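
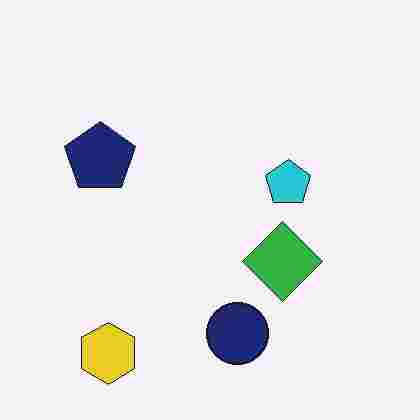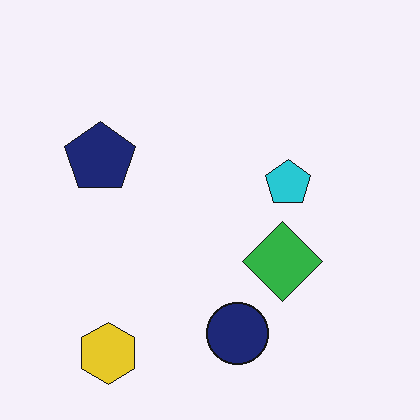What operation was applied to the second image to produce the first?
The transformation is: heavily JPEG-compressed with obvious blocking artifacts.

Blocky 8×8 compression artifacts appear around shape edges and the flat background shows ringing — characteristic JPEG degradation.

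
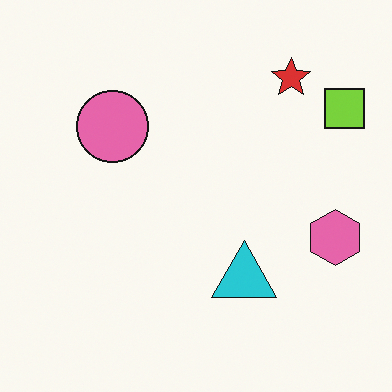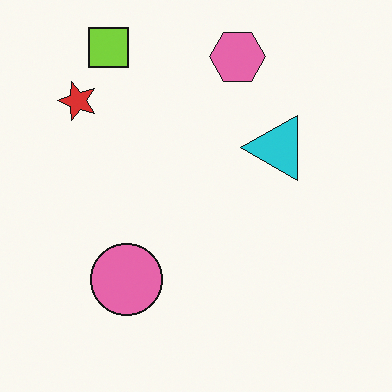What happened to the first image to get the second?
Rotated 90° counter-clockwise.

The lime square sits in the top-right of the first image and the top-left of the second — consistent with a whole-image 90° counter-clockwise rotation.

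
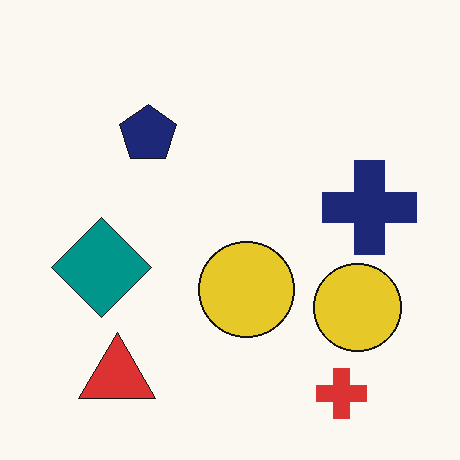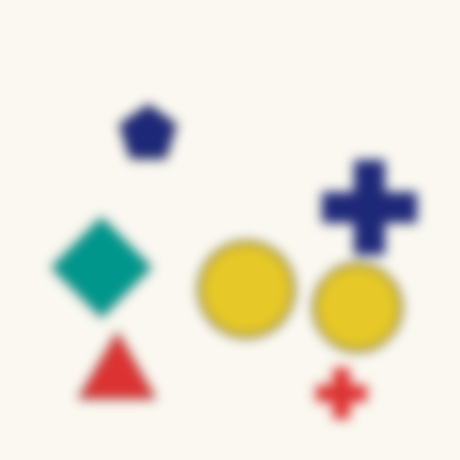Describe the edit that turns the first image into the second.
The transformation is: strongly gaussian-blurred.

Shape edges and outlines are uniformly softened across the whole image.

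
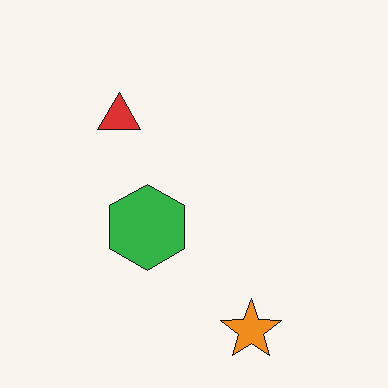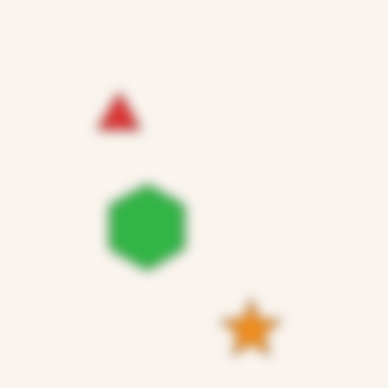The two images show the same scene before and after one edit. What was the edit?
Strongly gaussian-blurred.

Shape edges and outlines are uniformly softened across the whole image.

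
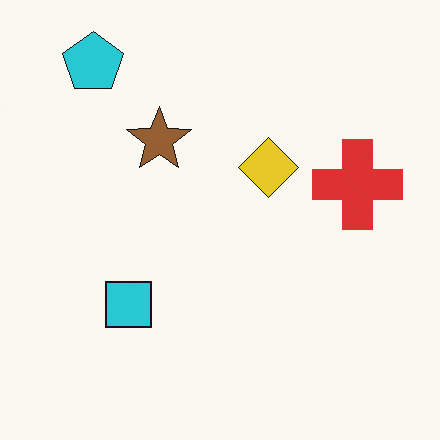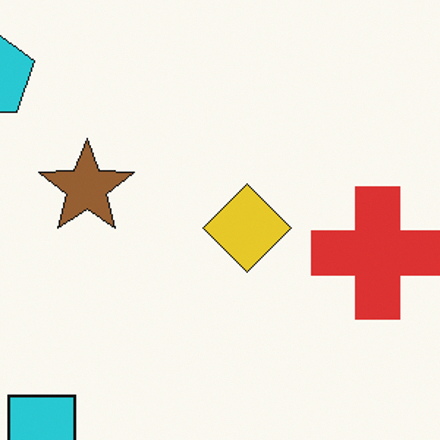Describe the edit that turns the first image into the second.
The second image is the first cropped slightly and scaled back up.

The visible shapes are larger and the field of view is narrower; shapes near the original edges may be partly or wholly outside the frame — a crop-and-rescale.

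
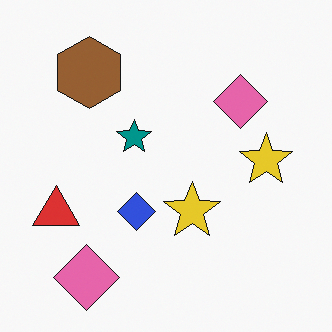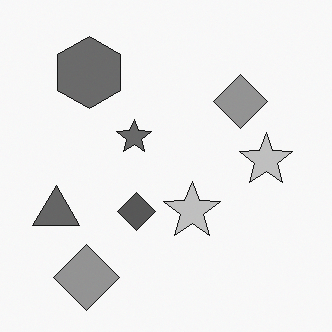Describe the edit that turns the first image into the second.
The image was converted to grayscale.

All color is removed — every shape is now a shade of grey.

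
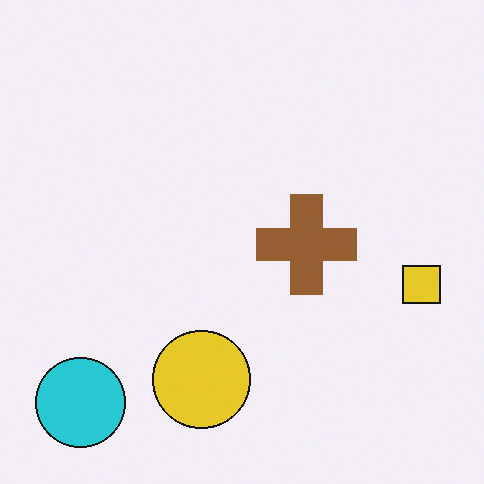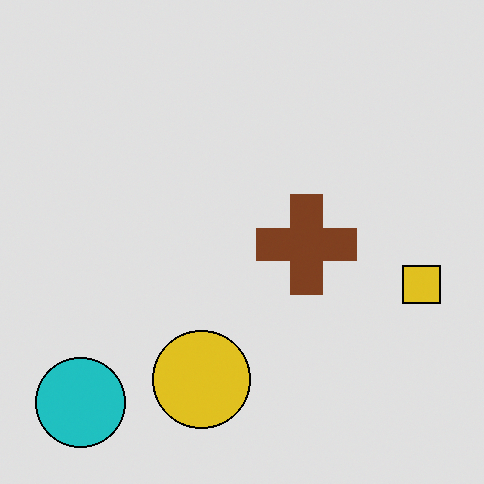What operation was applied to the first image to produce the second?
The image was moderately posterized.

Each flat color has snapped to a coarser quantized level — most visibly, the near-white background has dropped to a flat grey.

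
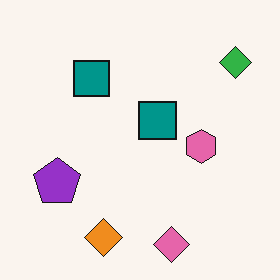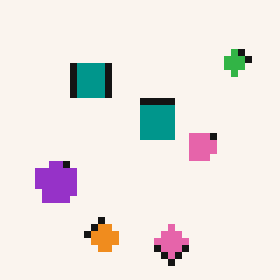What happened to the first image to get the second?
The second image is the first moderately pixelated.

Shapes are reduced to large square blocks; fine edges and outlines are lost — a downscale-then-upscale (mosaic) effect.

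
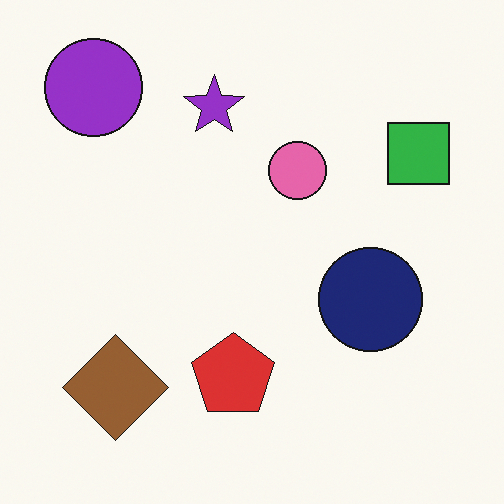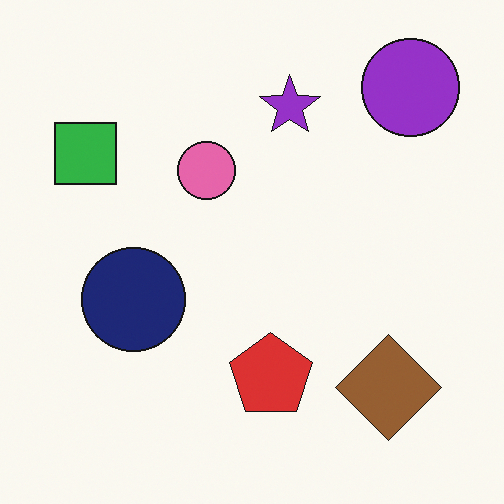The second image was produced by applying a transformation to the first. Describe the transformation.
The image was flipped horizontally (left ↔ right).

The green square is in the top-right of the first image and the top-left of the second — shapes on opposite sides of the vertical midline have swapped in a mirror flip.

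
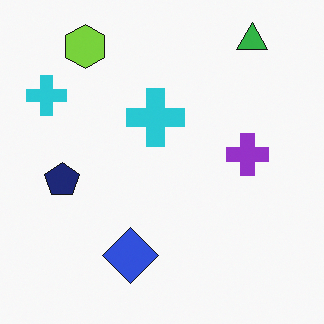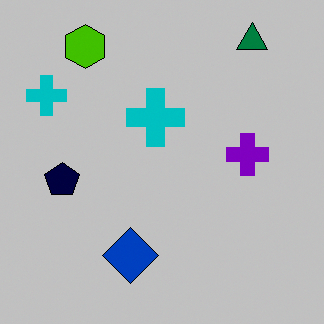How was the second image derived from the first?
Aggressively posterized.

Each flat color has snapped to a coarser quantized level — most visibly, the near-white background has dropped to a flat grey.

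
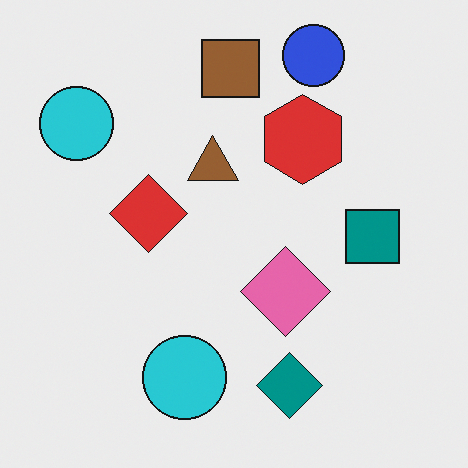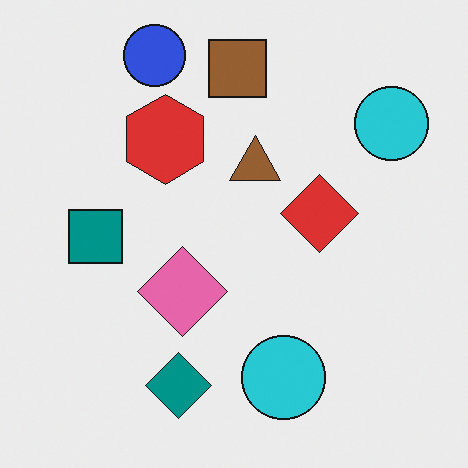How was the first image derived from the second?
Flipped horizontally (left ↔ right).

The teal square is in the left of the second image and the right of the first — shapes on opposite sides of the vertical midline have swapped in a mirror flip.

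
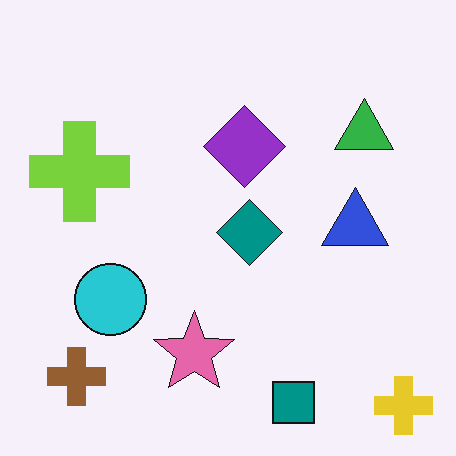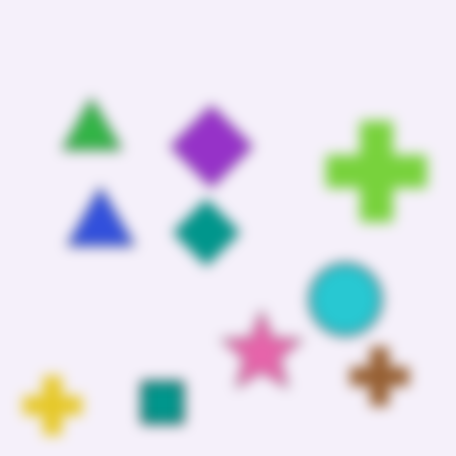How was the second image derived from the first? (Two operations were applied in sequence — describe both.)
The transformation is: flipped horizontally (left ↔ right), then heavily blurred.

The yellow cross is in the bottom-right of the first image and the bottom-left of the second — shapes on opposite sides of the vertical midline have swapped in a mirror flip. Shape edges and outlines are uniformly softened across the whole image.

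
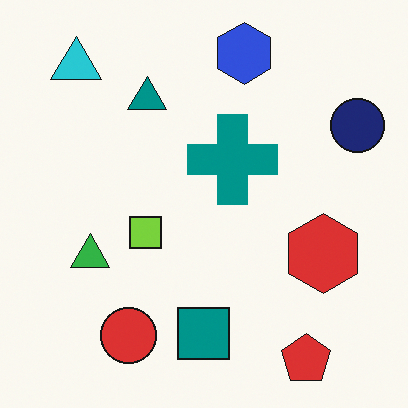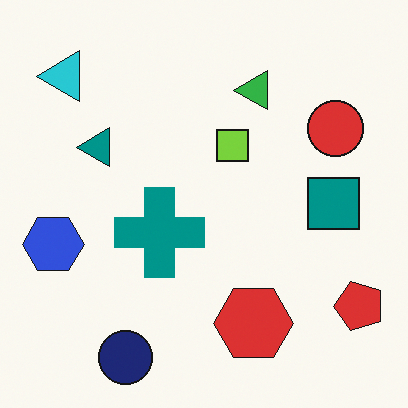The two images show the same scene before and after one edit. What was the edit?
The image was transposed (reflected across the top-left ↔ bottom-right diagonal).

Shapes have swapped their row and column positions — what was in the top-right is now in the bottom-left — a diagonal reflection.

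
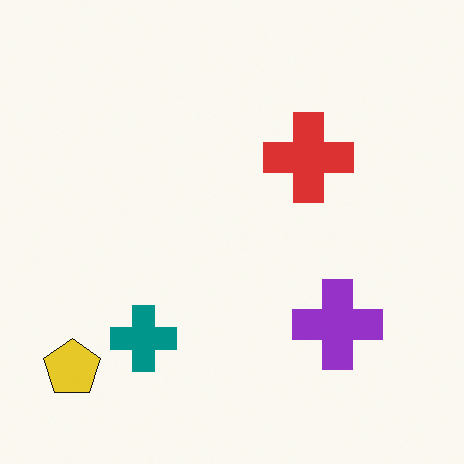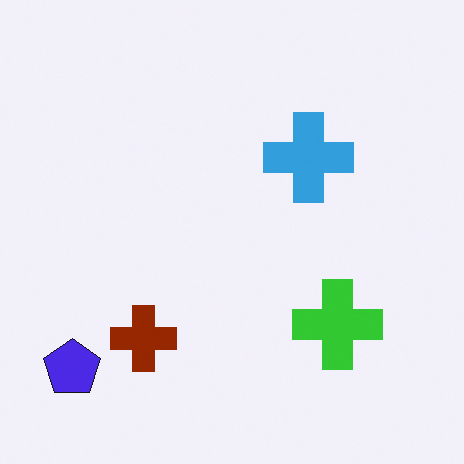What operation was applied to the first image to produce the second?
The image was hue-shifted by a large amount.

Every shape's color has rotated by the same amount around the hue wheel — a uniform hue shift.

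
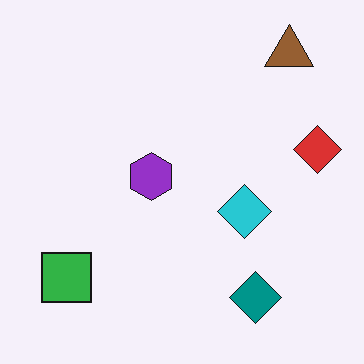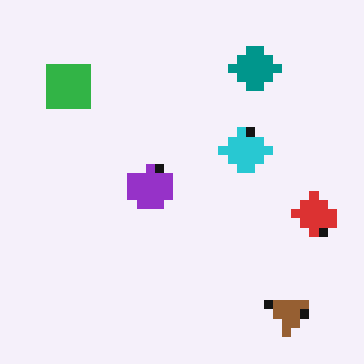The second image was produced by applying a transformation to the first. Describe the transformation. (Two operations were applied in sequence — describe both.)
The transformation is: flipped vertically (top ↔ bottom), then coarsely pixelated.

The brown triangle is in the top-right of the first image and the bottom-right of the second — shapes on opposite sides of the horizontal midline have swapped in a mirror flip. Shapes are reduced to large square blocks; fine edges and outlines are lost — a downscale-then-upscale (mosaic) effect.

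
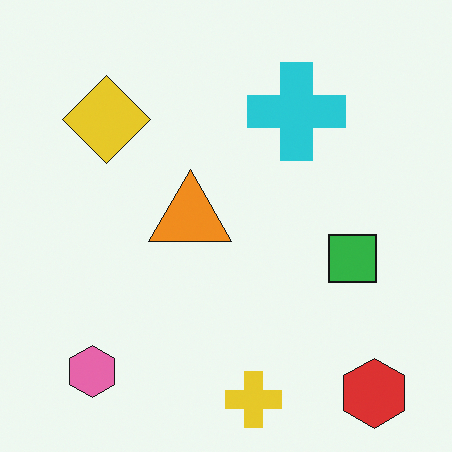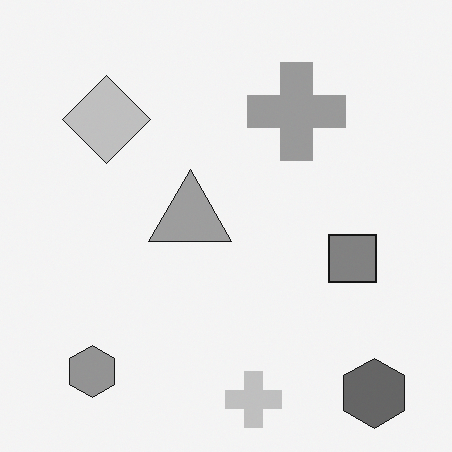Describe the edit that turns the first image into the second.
It was converted to grayscale.

All color is removed — every shape is now a shade of grey.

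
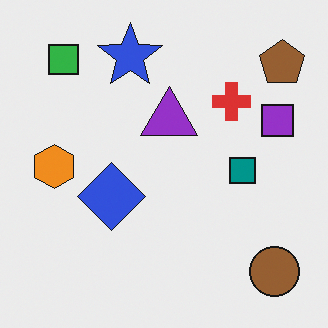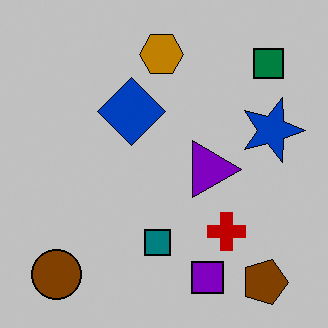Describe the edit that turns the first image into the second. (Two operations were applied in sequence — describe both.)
It was rotated 90° clockwise, then aggressively posterized.

The brown pentagon sits in the top-right of the first image and the bottom-right of the second — consistent with a whole-image 90° clockwise rotation. Each flat color has snapped to a coarser quantized level — most visibly, the near-white background has dropped to a flat grey.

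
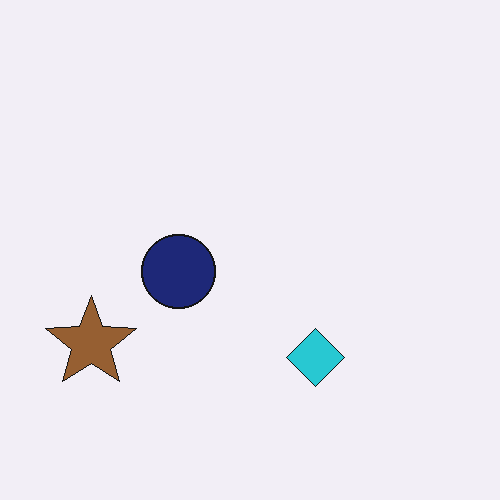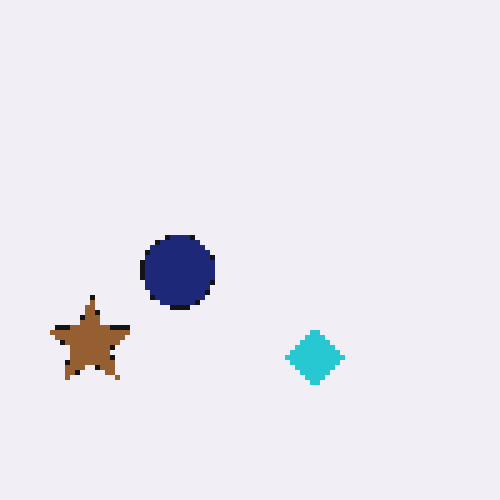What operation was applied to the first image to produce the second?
The image was mildly pixelated.

Shapes are reduced to large square blocks; fine edges and outlines are lost — a downscale-then-upscale (mosaic) effect.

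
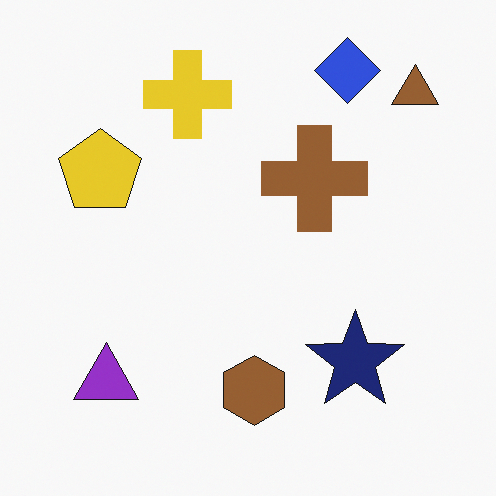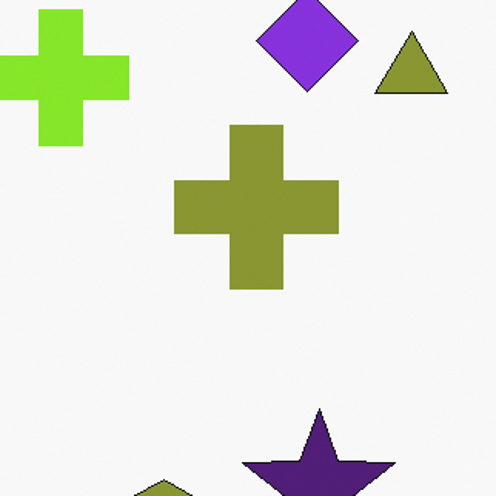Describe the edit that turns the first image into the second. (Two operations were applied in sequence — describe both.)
The transformation is: hue-shifted by a small amount, then cropped to a modestly smaller region and rescaled.

Every shape's color has rotated by the same amount around the hue wheel — a uniform hue shift. The visible shapes are larger and the field of view is narrower; shapes near the original edges may be partly or wholly outside the frame — a crop-and-rescale.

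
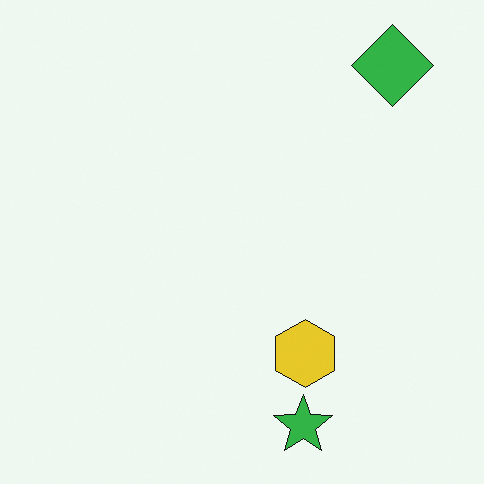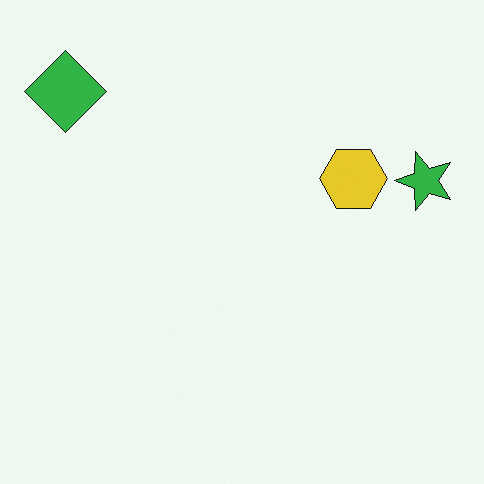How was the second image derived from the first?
The transformation is: rotated 90° counter-clockwise.

The green diamond sits in the top-right of the first image and the top-left of the second — consistent with a whole-image 90° counter-clockwise rotation.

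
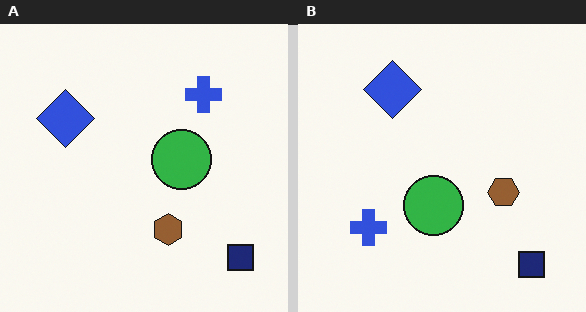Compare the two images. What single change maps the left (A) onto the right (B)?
The image was transposed (reflected across the top-left ↔ bottom-right diagonal).

Shapes have swapped their row and column positions — what was in the top-right is now in the bottom-left — a diagonal reflection.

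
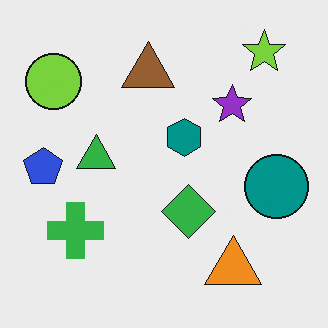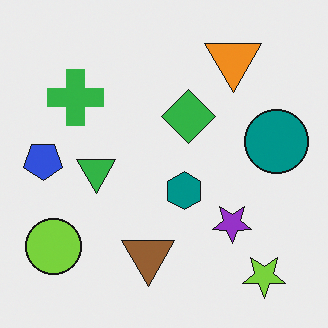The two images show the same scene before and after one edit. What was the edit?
The transformation is: flipped vertically (top ↔ bottom).

The lime star is in the top-right of the first image and the bottom-right of the second — shapes on opposite sides of the horizontal midline have swapped in a mirror flip.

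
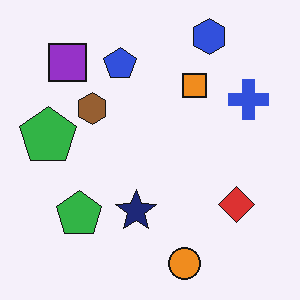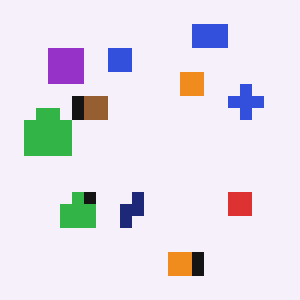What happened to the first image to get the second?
This is the original image heavily pixelated into large blocks.

Shapes are reduced to large square blocks; fine edges and outlines are lost — a downscale-then-upscale (mosaic) effect.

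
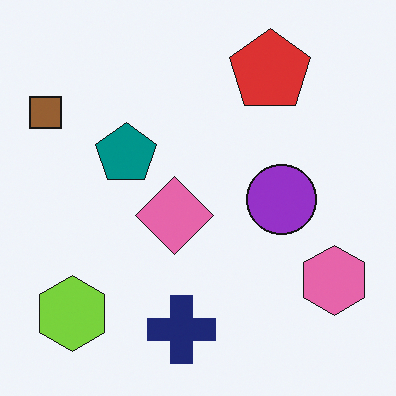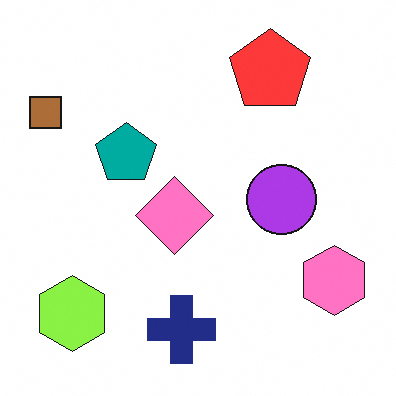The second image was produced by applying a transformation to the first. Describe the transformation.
The image was brightened a little.

Every pixel — background and shapes alike — is uniformly brightened.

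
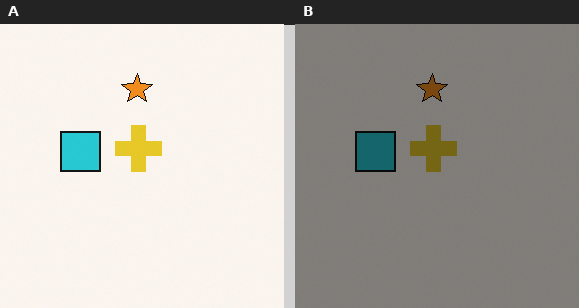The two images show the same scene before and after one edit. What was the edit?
The transformation is: darkened a lot.

Every pixel — background and shapes alike — is uniformly darkened.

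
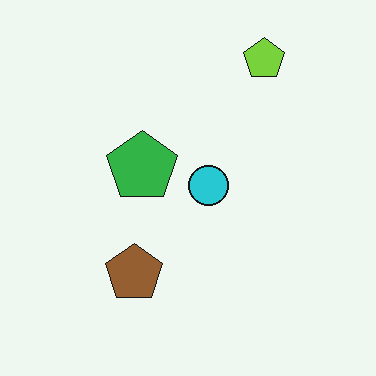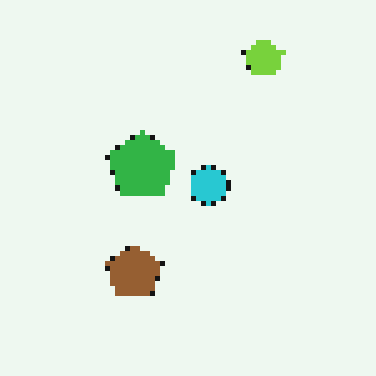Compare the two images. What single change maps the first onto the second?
The image was mildly pixelated.

Shapes are reduced to large square blocks; fine edges and outlines are lost — a downscale-then-upscale (mosaic) effect.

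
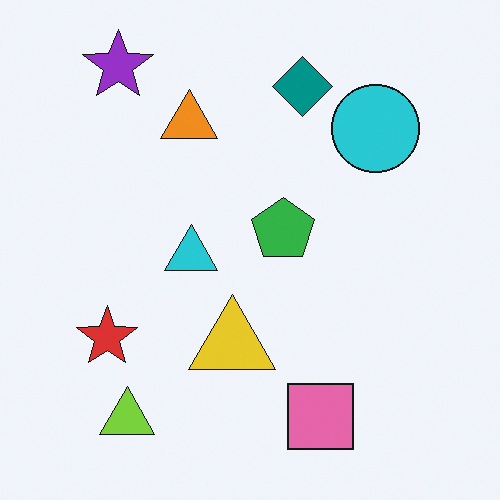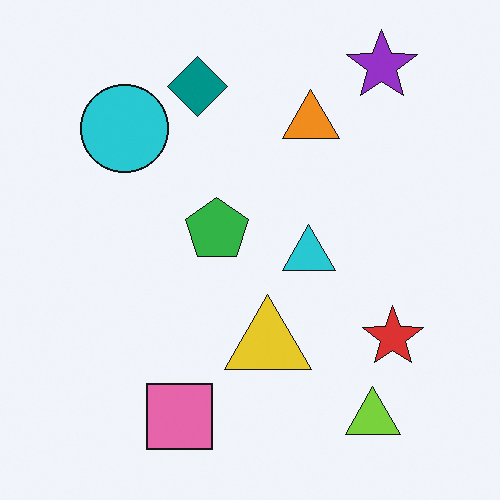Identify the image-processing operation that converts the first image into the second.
This is the original image flipped horizontally (left ↔ right).

The red star is in the bottom-left of the first image and the bottom-right of the second — shapes on opposite sides of the vertical midline have swapped in a mirror flip.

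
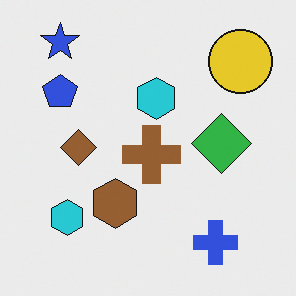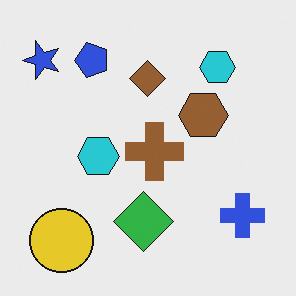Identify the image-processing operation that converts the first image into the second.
Transposed (reflected across the top-left ↔ bottom-right diagonal).

Shapes have swapped their row and column positions — what was in the top-right is now in the bottom-left — a diagonal reflection.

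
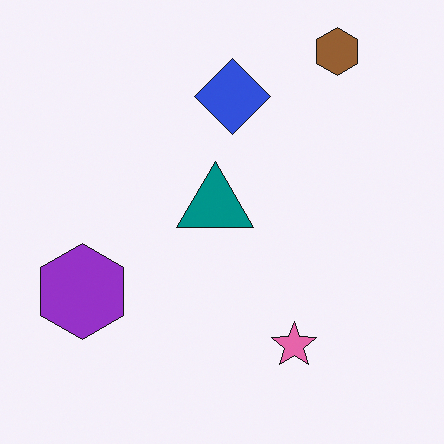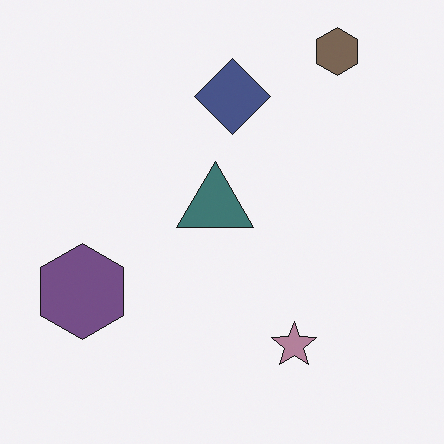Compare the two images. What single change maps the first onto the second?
This is the original image heavily desaturated.

All colors are more muted and greyish — a global saturation change.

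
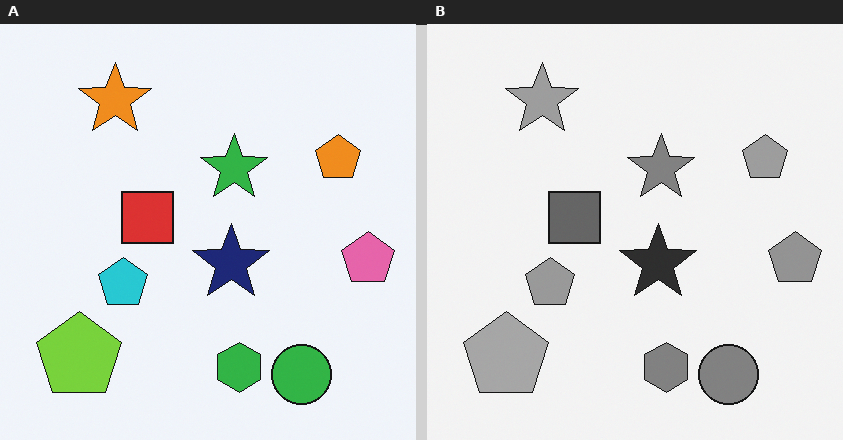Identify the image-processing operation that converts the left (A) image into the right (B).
The transformation is: converted to grayscale.

All color is removed — every shape is now a shade of grey.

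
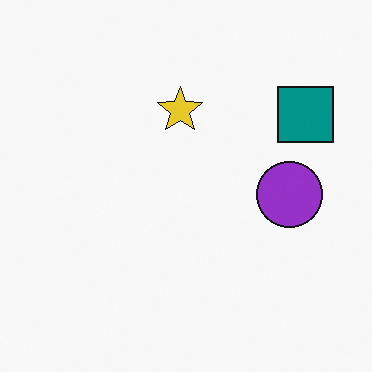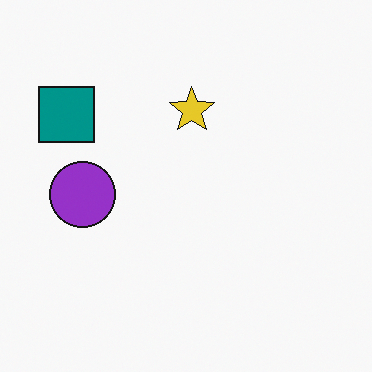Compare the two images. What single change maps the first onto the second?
Flipped horizontally (left ↔ right).

The teal square is in the top-right of the first image and the top-left of the second — shapes on opposite sides of the vertical midline have swapped in a mirror flip.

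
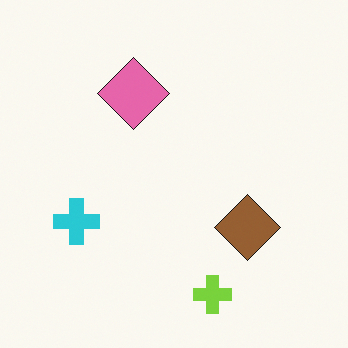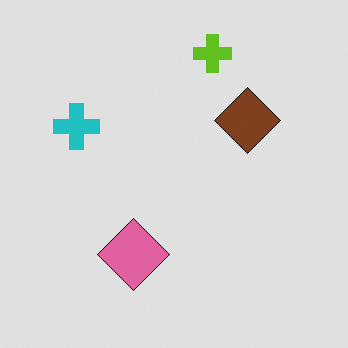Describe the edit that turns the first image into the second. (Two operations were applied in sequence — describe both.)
This is the original image flipped vertically (top ↔ bottom), then posterized to a reduced palette.

The lime cross is in the bottom of the first image and the top of the second — shapes on opposite sides of the horizontal midline have swapped in a mirror flip. Each flat color has snapped to a coarser quantized level — most visibly, the near-white background has dropped to a flat grey.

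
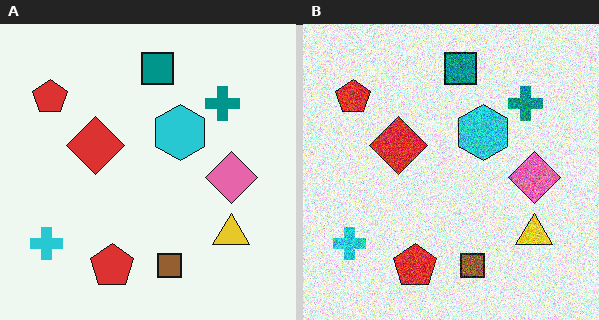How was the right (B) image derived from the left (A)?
It was degraded with strong gaussian noise.

Random speckle covers the whole image, including the flat background.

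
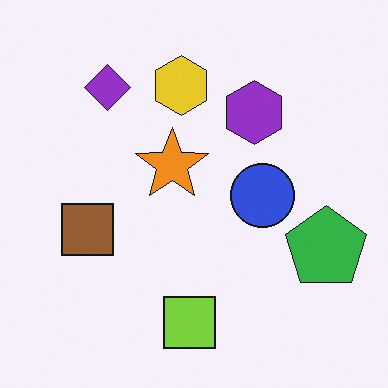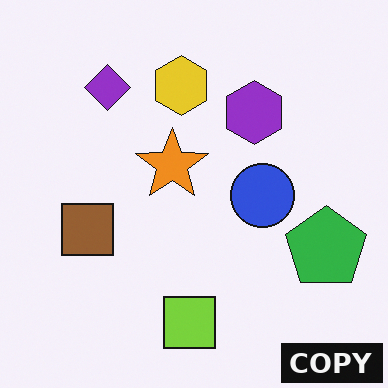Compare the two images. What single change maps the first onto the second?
Watermarked with the text "COPY" in the lower-right corner.

A dark label reading "COPY" appears in the lower-right corner.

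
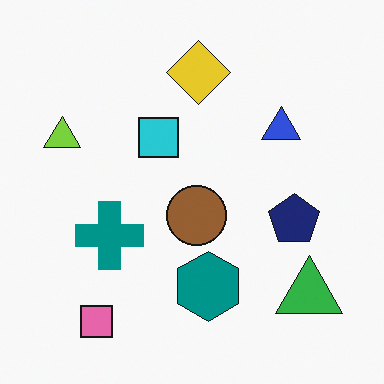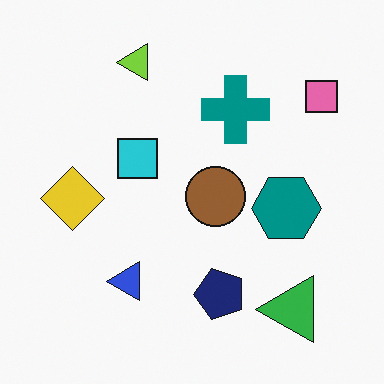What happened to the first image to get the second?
It was transposed (reflected across the top-left ↔ bottom-right diagonal).

Shapes have swapped their row and column positions — what was in the top-right is now in the bottom-left — a diagonal reflection.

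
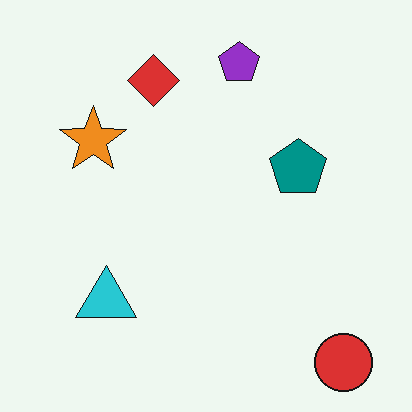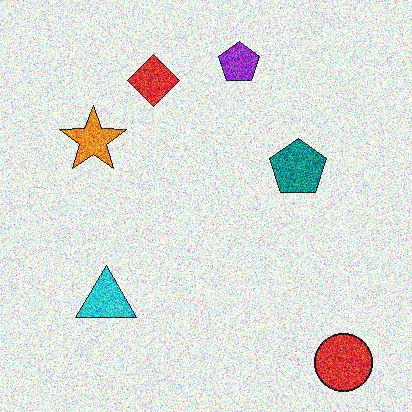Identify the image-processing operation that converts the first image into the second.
The second image is the first degraded with heavy additive noise.

Random speckle covers the whole image, including the flat background.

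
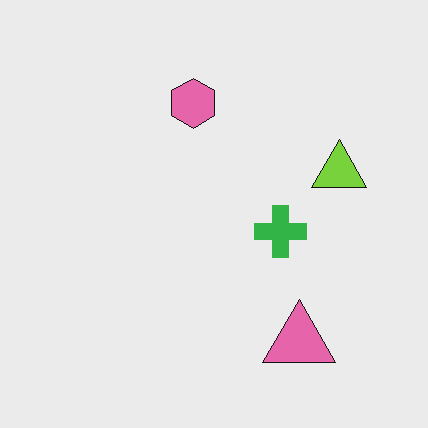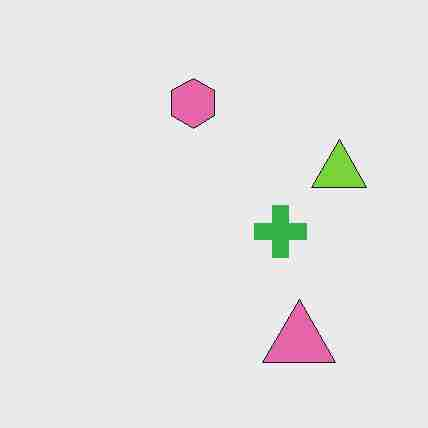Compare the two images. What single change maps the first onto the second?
The transformation is: degraded with heavy JPEG compression.

Blocky 8×8 compression artifacts appear around shape edges and the flat background shows ringing — characteristic JPEG degradation.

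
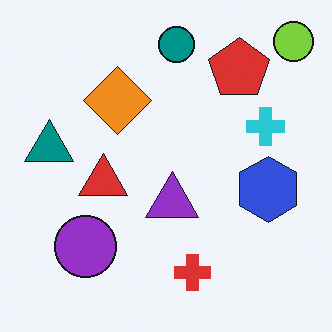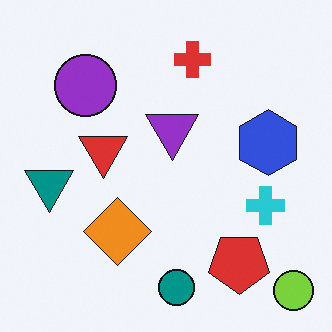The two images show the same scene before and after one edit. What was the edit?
It was flipped vertically (top ↔ bottom).

The lime circle is in the top-right of the first image and the bottom-right of the second — shapes on opposite sides of the horizontal midline have swapped in a mirror flip.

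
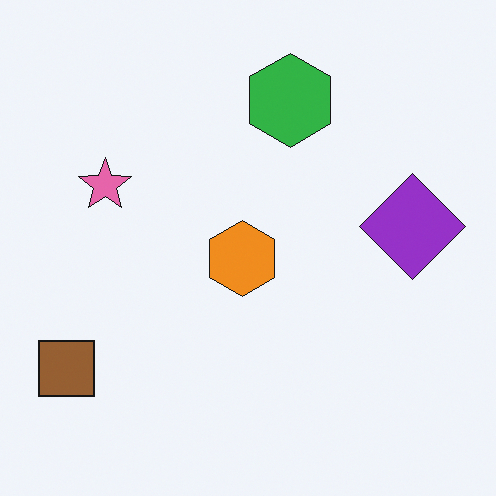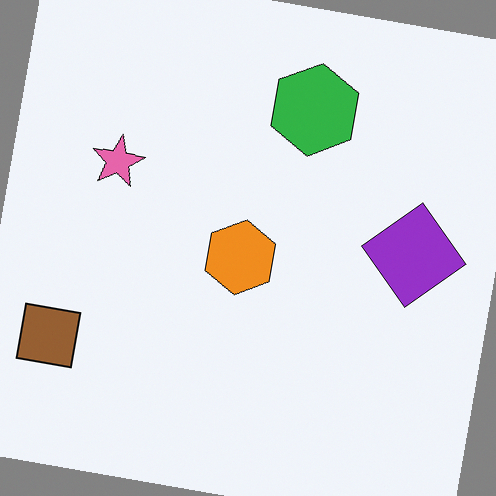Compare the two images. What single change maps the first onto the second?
It was rotated clockwise by a few degrees.

Every shape is tilted by the same angle and the image corners show triangular fill wedges — a whole-image rotation by a non-right angle.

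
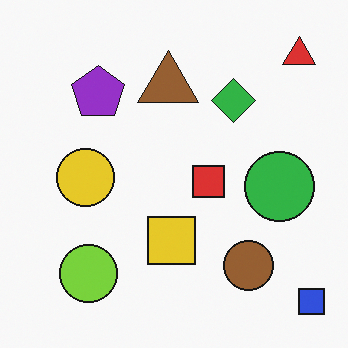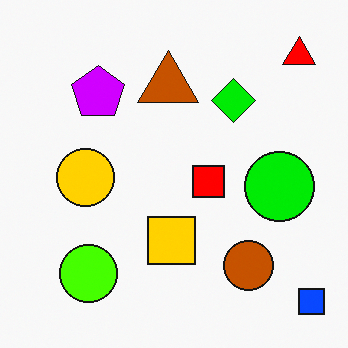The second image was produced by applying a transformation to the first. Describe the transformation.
The second image is the first made much more vivid (saturation change).

All colors are more vivid — a global saturation change.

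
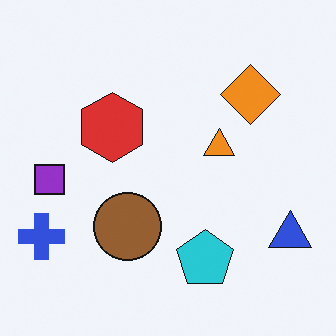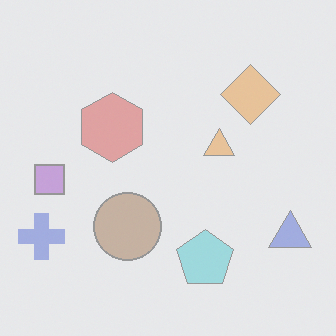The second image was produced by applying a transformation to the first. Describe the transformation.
The image was given much lower contrast.

Tones are pushed toward mid-grey across the whole image — a global contrast change.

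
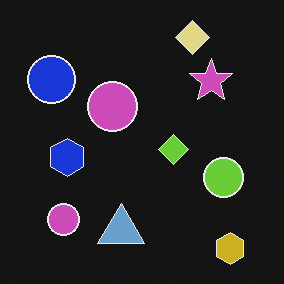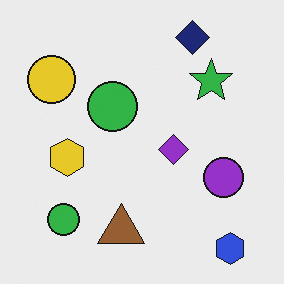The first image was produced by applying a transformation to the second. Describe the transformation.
Color-inverted (negative).

The light background has become dark and every shape's color is its complement — a photographic negative.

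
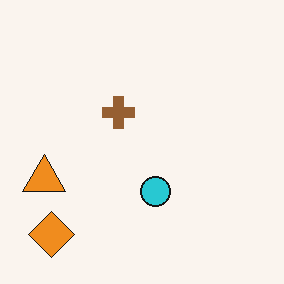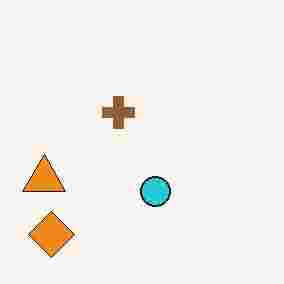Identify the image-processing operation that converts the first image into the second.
The second image is the first heavily JPEG-compressed with obvious blocking artifacts.

Blocky 8×8 compression artifacts appear around shape edges and the flat background shows ringing — characteristic JPEG degradation.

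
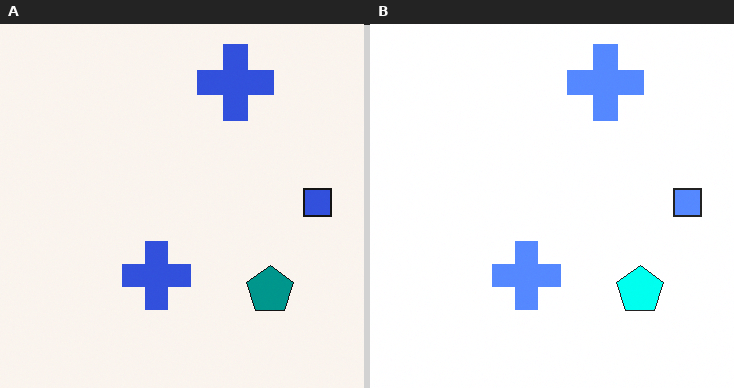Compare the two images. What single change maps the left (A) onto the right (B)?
This is the original image substantially brightened.

Every pixel — background and shapes alike — is uniformly brightened.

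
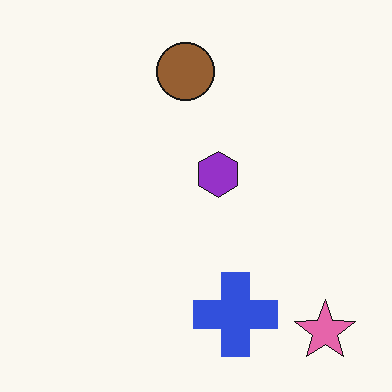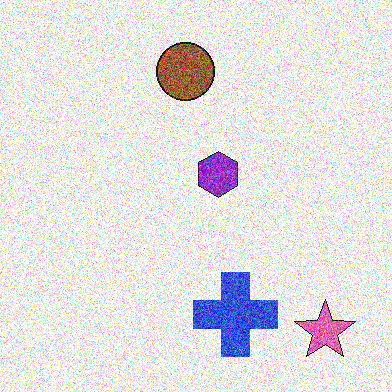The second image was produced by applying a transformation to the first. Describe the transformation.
The transformation is: degraded with a thick layer of grain.

Random speckle covers the whole image, including the flat background.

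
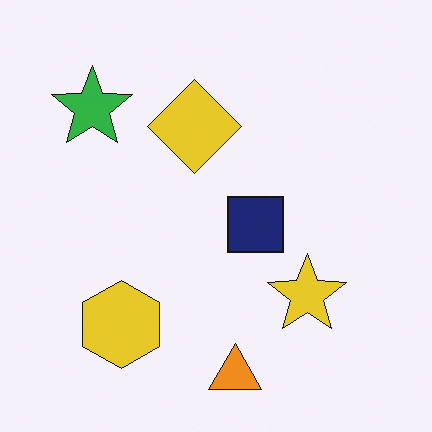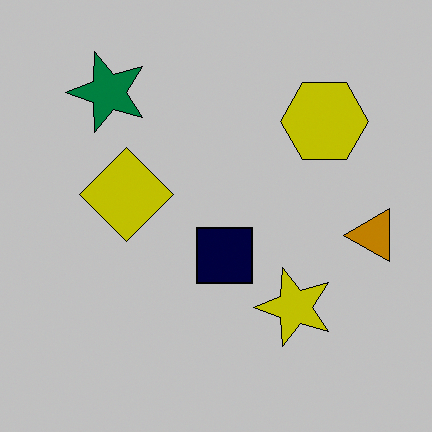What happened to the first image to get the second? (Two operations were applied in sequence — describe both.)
Transposed (reflected across the top-left ↔ bottom-right diagonal), then aggressively posterized.

Shapes have swapped their row and column positions — what was in the top-right is now in the bottom-left — a diagonal reflection. Each flat color has snapped to a coarser quantized level — most visibly, the near-white background has dropped to a flat grey.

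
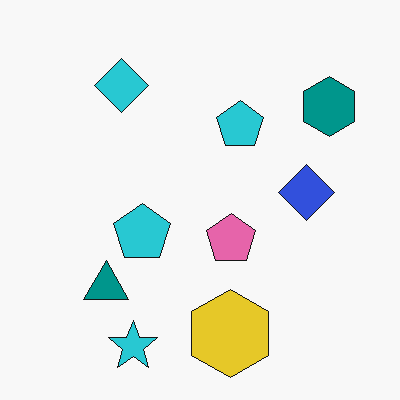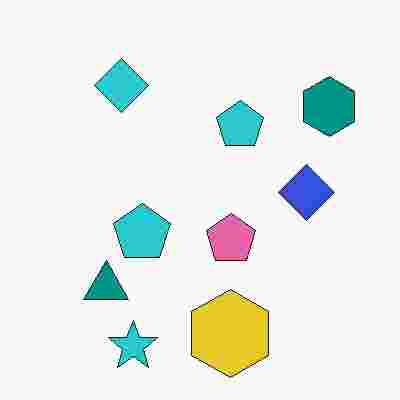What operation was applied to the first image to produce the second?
This is the original image degraded with heavy JPEG compression.

Blocky 8×8 compression artifacts appear around shape edges and the flat background shows ringing — characteristic JPEG degradation.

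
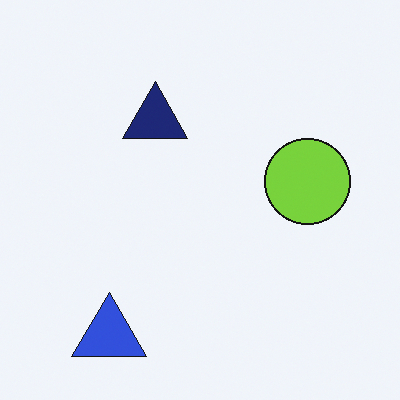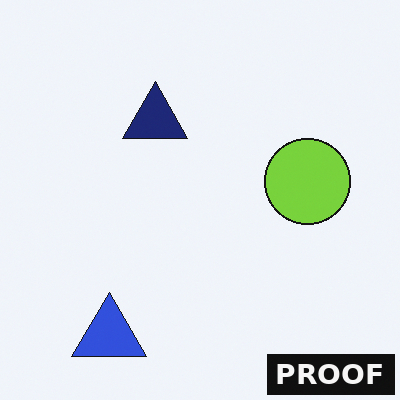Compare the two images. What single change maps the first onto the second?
The image was watermarked with the text "PROOF" in the lower-right corner.

A dark label reading "PROOF" appears in the lower-right corner.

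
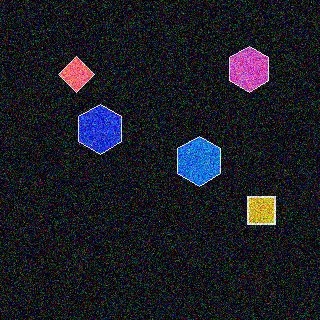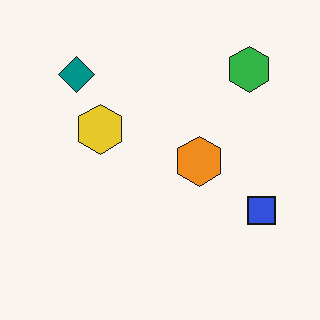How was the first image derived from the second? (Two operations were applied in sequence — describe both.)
The image was color-inverted (negative), then degraded with a thick layer of grain.

The light background has become dark and every shape's color is its complement — a photographic negative. Random speckle covers the whole image, including the flat background.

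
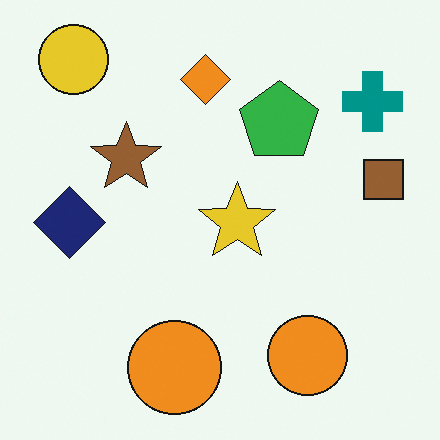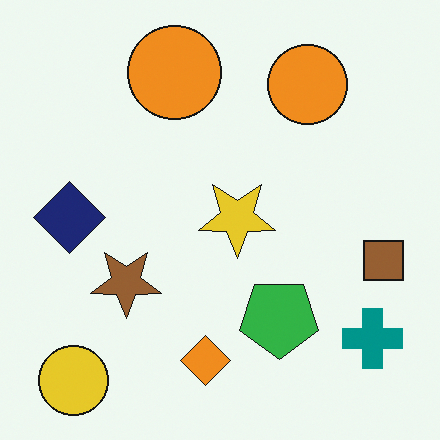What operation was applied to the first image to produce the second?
Flipped vertically (top ↔ bottom).

The yellow circle is in the top-left of the first image and the bottom-left of the second — shapes on opposite sides of the horizontal midline have swapped in a mirror flip.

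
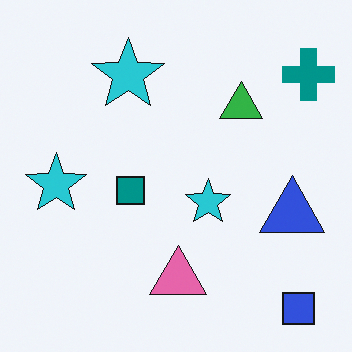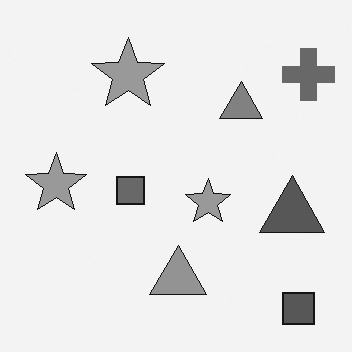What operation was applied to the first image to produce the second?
The second image is the first converted to grayscale.

All color is removed — every shape is now a shade of grey.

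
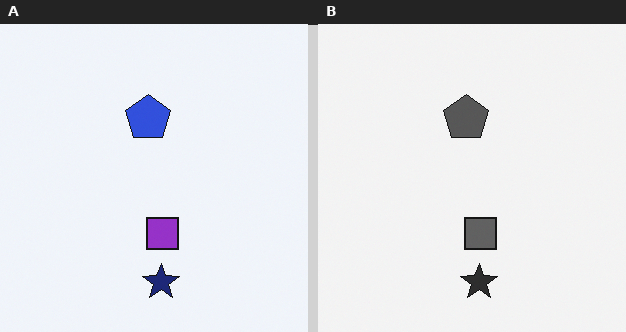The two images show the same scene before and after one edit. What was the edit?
It was converted to grayscale.

All color is removed — every shape is now a shade of grey.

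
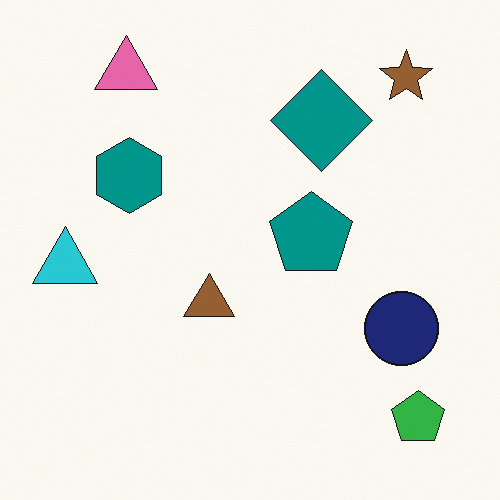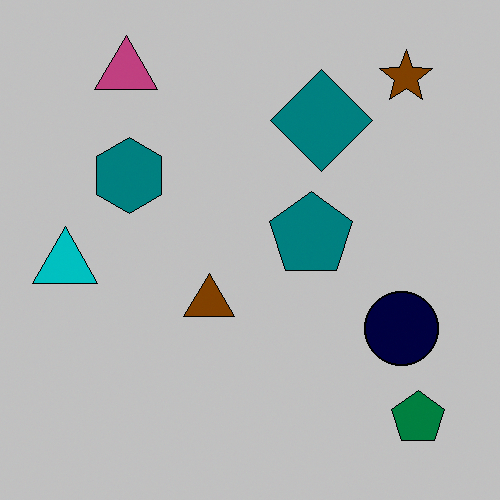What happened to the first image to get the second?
The transformation is: heavily posterized to just a handful of flat colors.

Each flat color has snapped to a coarser quantized level — most visibly, the near-white background has dropped to a flat grey.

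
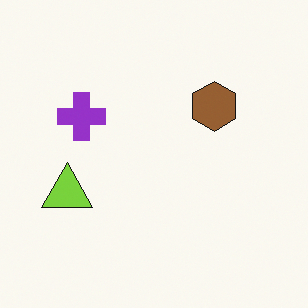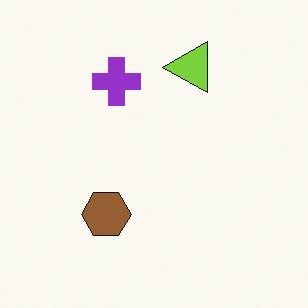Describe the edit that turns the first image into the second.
The image was transposed (reflected across the top-left ↔ bottom-right diagonal).

Shapes have swapped their row and column positions — what was in the top-right is now in the bottom-left — a diagonal reflection.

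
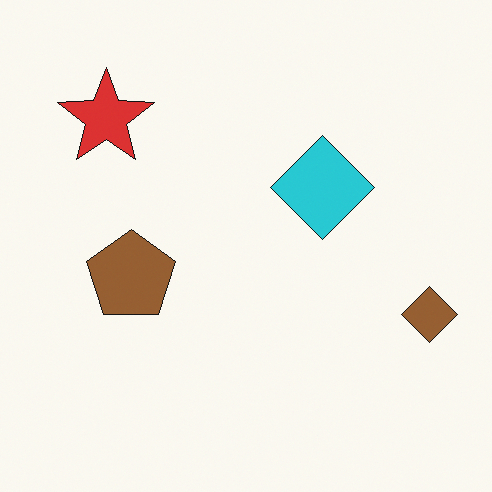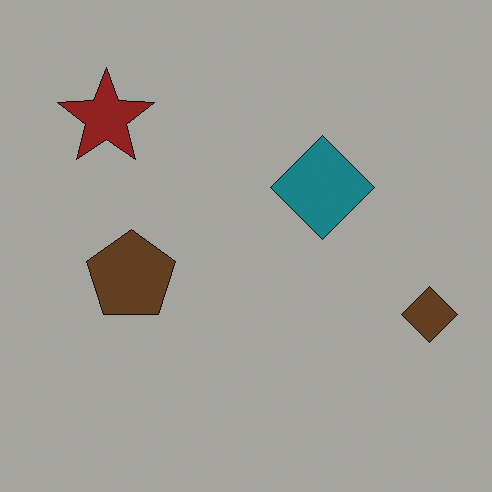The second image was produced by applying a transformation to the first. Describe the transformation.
It was noticeably darkened.

Every pixel — background and shapes alike — is uniformly darkened.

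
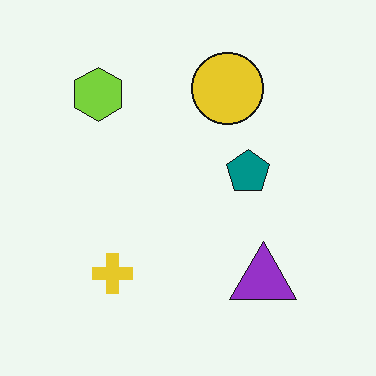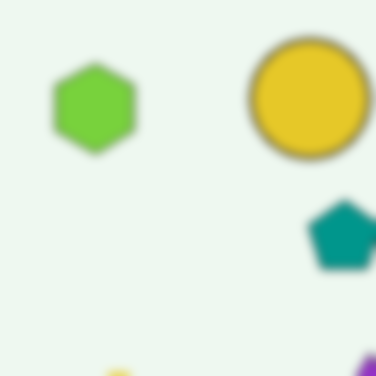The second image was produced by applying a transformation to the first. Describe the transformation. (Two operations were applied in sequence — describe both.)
The transformation is: cropped tightly and scaled back up, then heavily blurred.

The visible shapes are larger and the field of view is narrower; shapes near the original edges may be partly or wholly outside the frame — a crop-and-rescale. Shape edges and outlines are uniformly softened across the whole image.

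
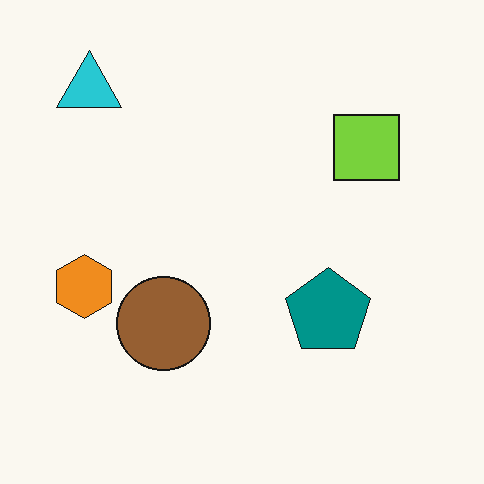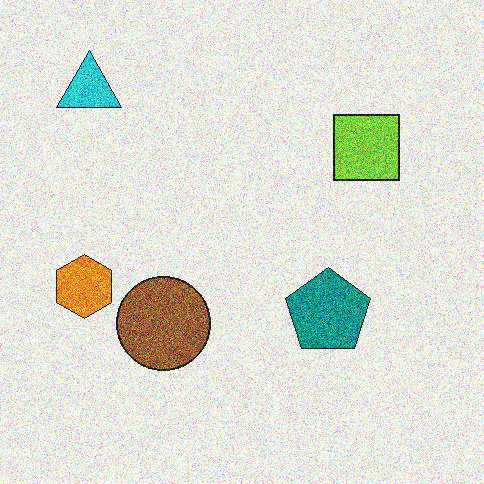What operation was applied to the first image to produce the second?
Degraded with a thick layer of grain.

Random speckle covers the whole image, including the flat background.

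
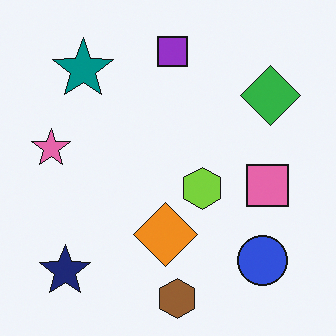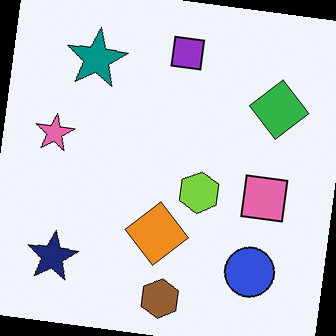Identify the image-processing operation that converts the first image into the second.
The image was rotated clockwise by a slight angle.

Every shape is tilted by the same angle and the image corners show triangular fill wedges — a whole-image rotation by a non-right angle.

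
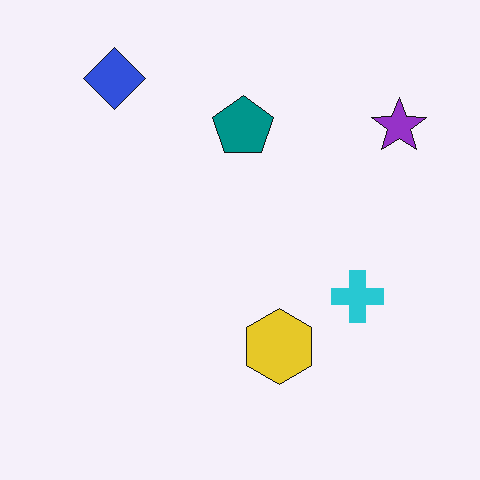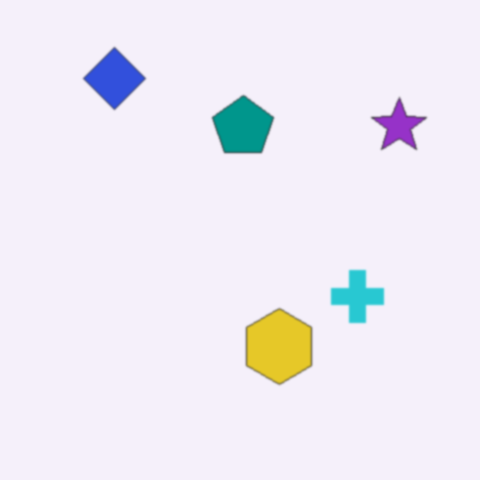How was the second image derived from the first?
Given a subtle gaussian blur.

Shape edges and outlines are uniformly softened across the whole image.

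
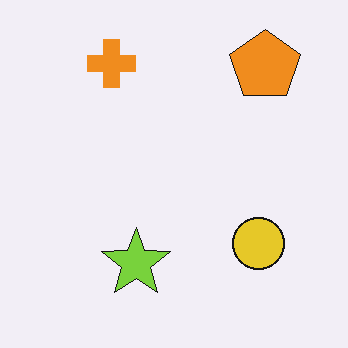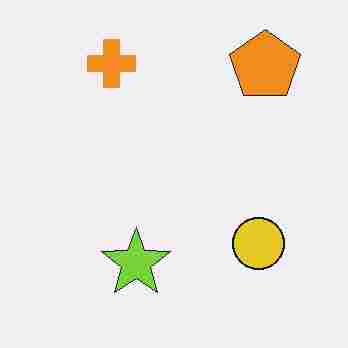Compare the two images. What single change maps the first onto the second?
The image was heavily JPEG-compressed with obvious blocking artifacts.

Blocky 8×8 compression artifacts appear around shape edges and the flat background shows ringing — characteristic JPEG degradation.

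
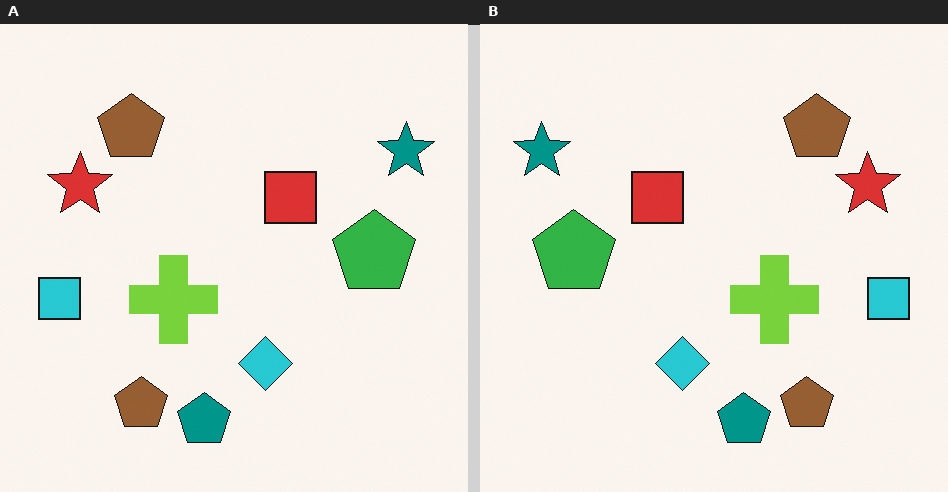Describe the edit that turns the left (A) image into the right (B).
The transformation is: flipped horizontally (left ↔ right).

The cyan square is in the left of the left (A) image and the right of the right (B) — shapes on opposite sides of the vertical midline have swapped in a mirror flip.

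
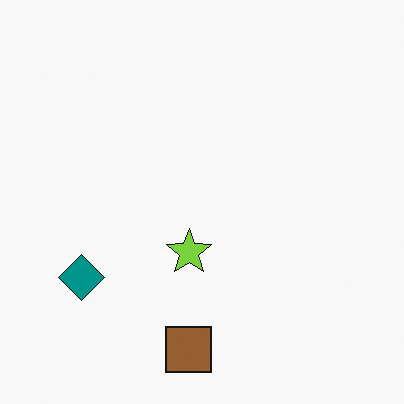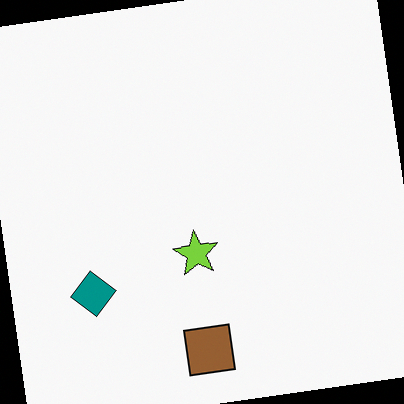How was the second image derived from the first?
This is the original image rotated counter-clockwise by a few degrees.

Every shape is tilted by the same angle and the image corners show triangular fill wedges — a whole-image rotation by a non-right angle.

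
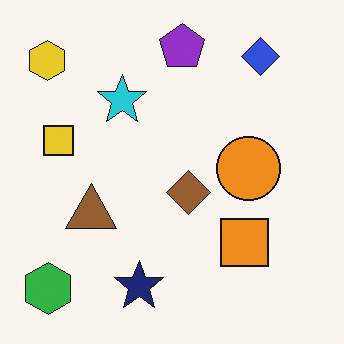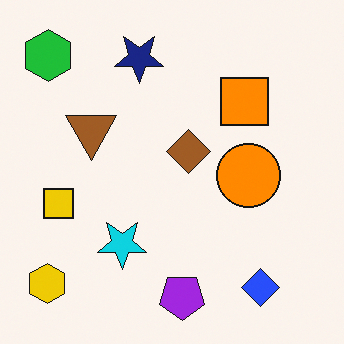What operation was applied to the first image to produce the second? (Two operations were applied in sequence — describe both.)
This is the original image flipped vertically (top ↔ bottom), then slightly oversaturated.

The purple pentagon is in the top of the first image and the bottom of the second — shapes on opposite sides of the horizontal midline have swapped in a mirror flip. All colors are more vivid — a global saturation change.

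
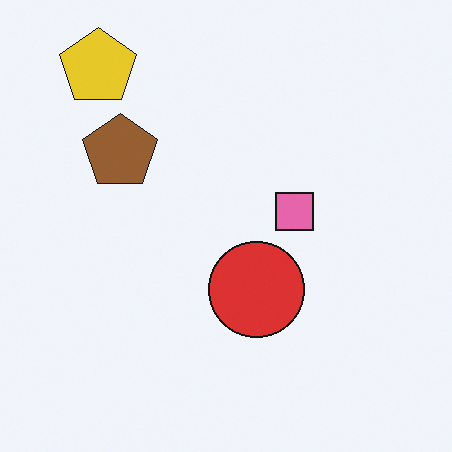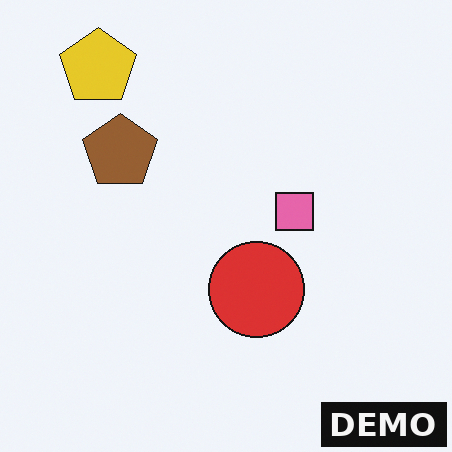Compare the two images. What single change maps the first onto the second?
The image was watermarked with the text "DEMO" in the lower-right corner.

A dark label reading "DEMO" appears in the lower-right corner.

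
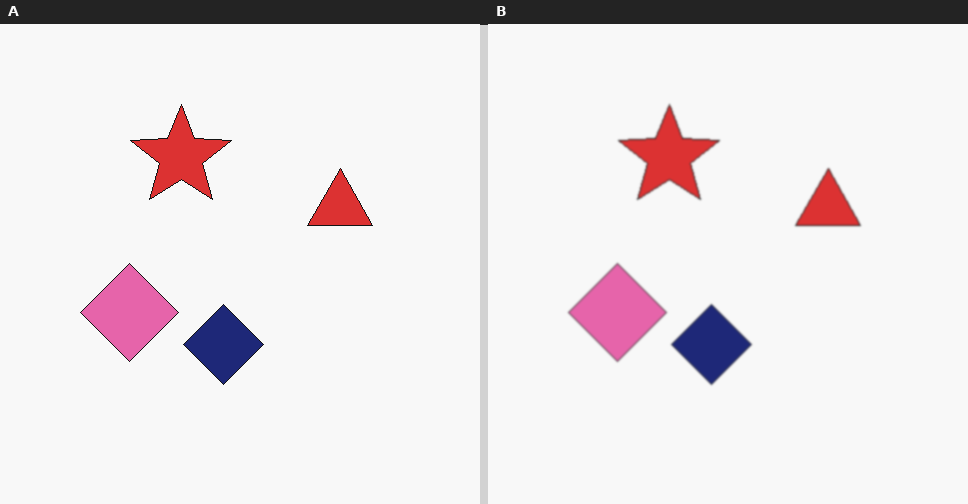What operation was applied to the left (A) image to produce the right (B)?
The transformation is: lightly blurred.

Shape edges and outlines are uniformly softened across the whole image.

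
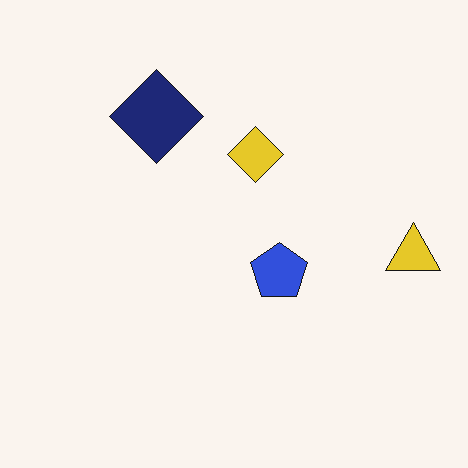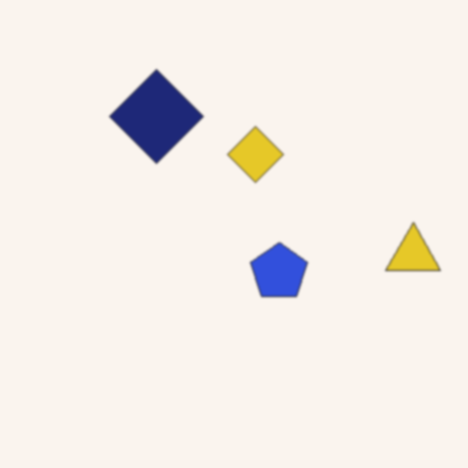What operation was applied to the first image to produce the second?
It was given a subtle gaussian blur.

Shape edges and outlines are uniformly softened across the whole image.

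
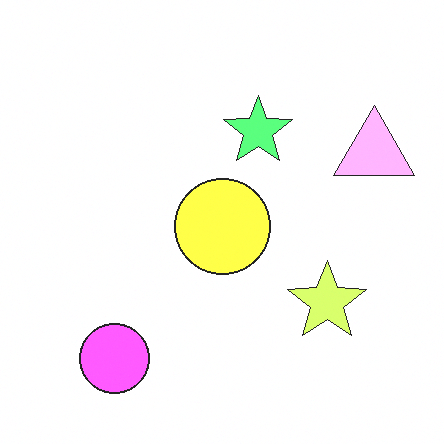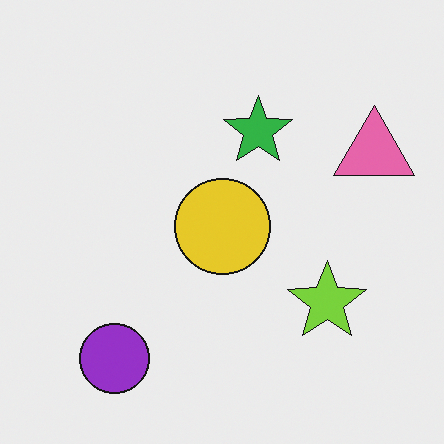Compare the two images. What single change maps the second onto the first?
The first image is the second substantially brightened.

Every pixel — background and shapes alike — is uniformly brightened.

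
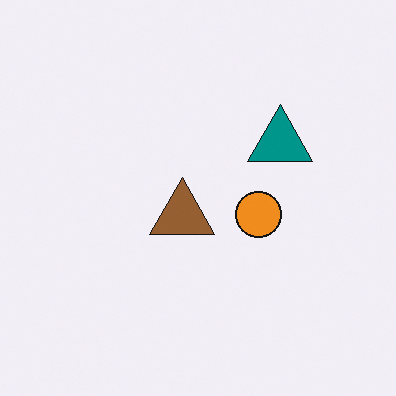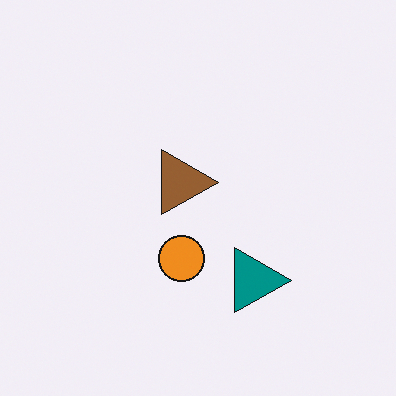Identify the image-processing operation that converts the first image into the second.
It was rotated 90° clockwise.

The teal triangle sits in the right of the first image and the bottom of the second — consistent with a whole-image 90° clockwise rotation.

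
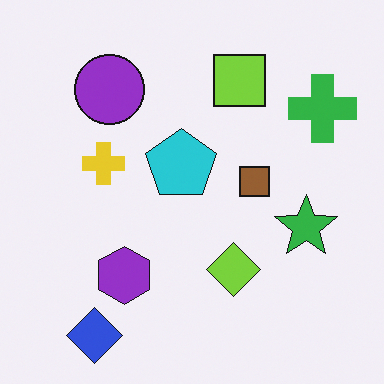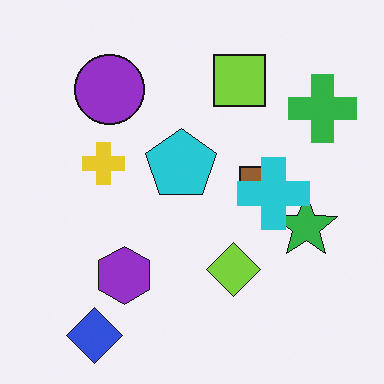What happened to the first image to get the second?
The second image is the first overlaid with an additional cyan cross.

A cyan cross appears in the second image that is absent from the first.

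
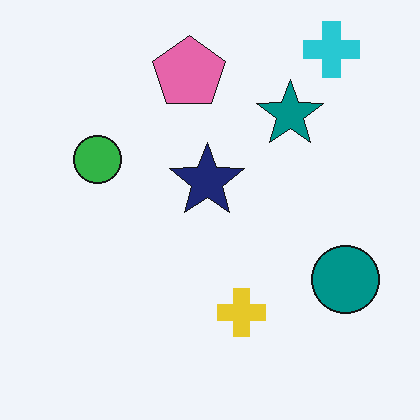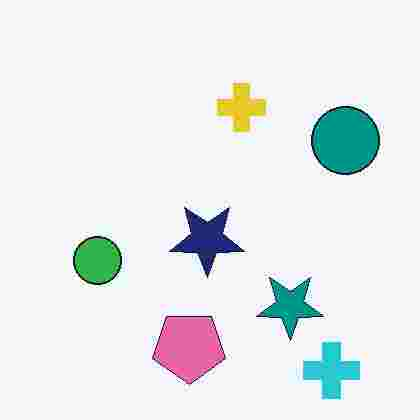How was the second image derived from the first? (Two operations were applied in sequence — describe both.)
This is the original image flipped vertically (top ↔ bottom), then heavily JPEG-compressed with obvious blocking artifacts.

The cyan cross is in the top-right of the first image and the bottom-right of the second — shapes on opposite sides of the horizontal midline have swapped in a mirror flip. Blocky 8×8 compression artifacts appear around shape edges and the flat background shows ringing — characteristic JPEG degradation.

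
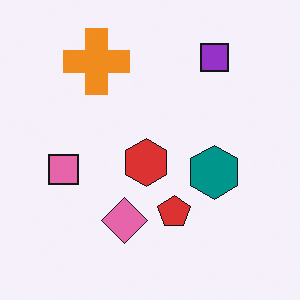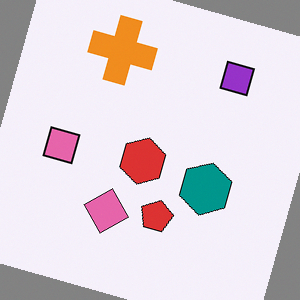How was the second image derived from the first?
Rotated clockwise by a clearly visible amount.

Every shape is tilted by the same angle and the image corners show triangular fill wedges — a whole-image rotation by a non-right angle.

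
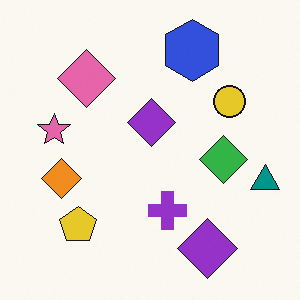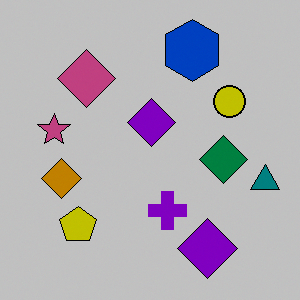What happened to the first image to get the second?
It was heavily posterized to just a handful of flat colors.

Each flat color has snapped to a coarser quantized level — most visibly, the near-white background has dropped to a flat grey.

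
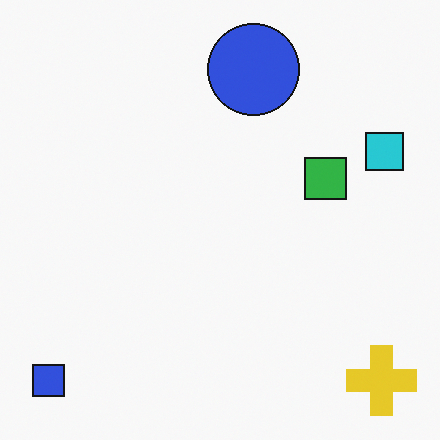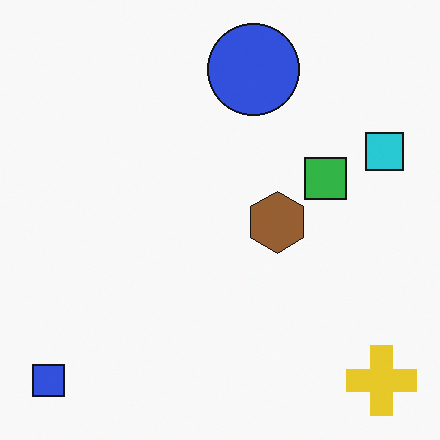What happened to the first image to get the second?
The image was overlaid with an additional brown hexagon.

A brown hexagon appears in the second image that is absent from the first.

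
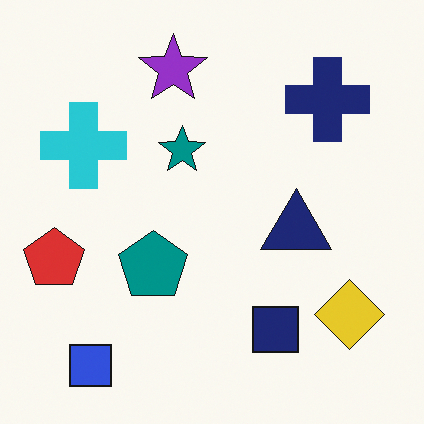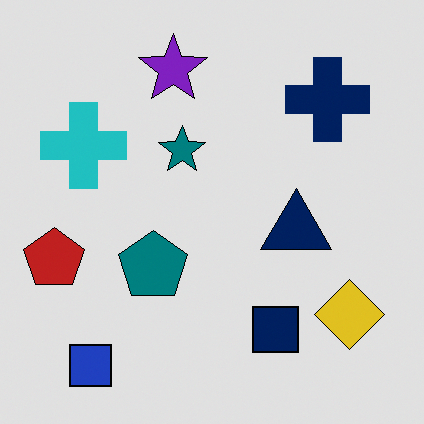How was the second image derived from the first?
This is the original image moderately posterized.

Each flat color has snapped to a coarser quantized level — most visibly, the near-white background has dropped to a flat grey.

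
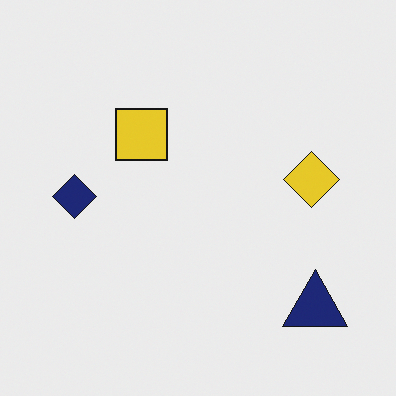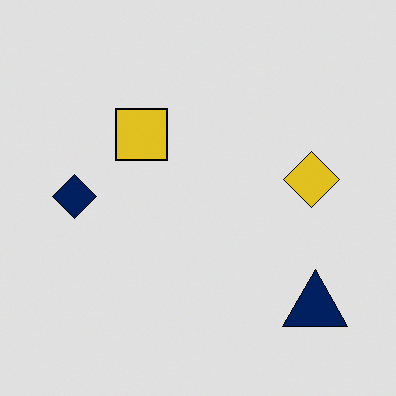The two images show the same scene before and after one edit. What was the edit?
The image was moderately posterized.

Each flat color has snapped to a coarser quantized level — most visibly, the near-white background has dropped to a flat grey.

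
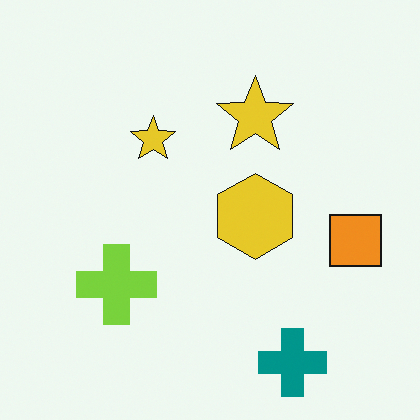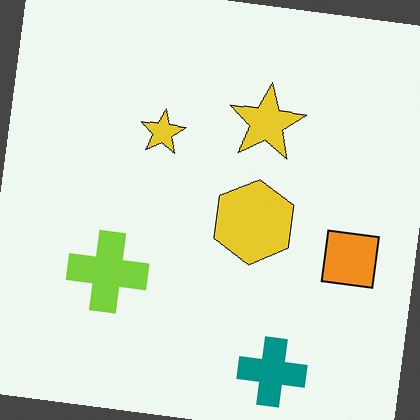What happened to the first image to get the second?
The image was rotated clockwise by a few degrees.

Every shape is tilted by the same angle and the image corners show triangular fill wedges — a whole-image rotation by a non-right angle.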